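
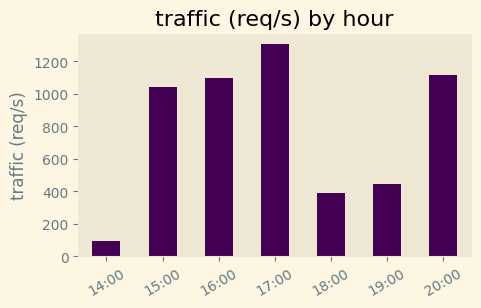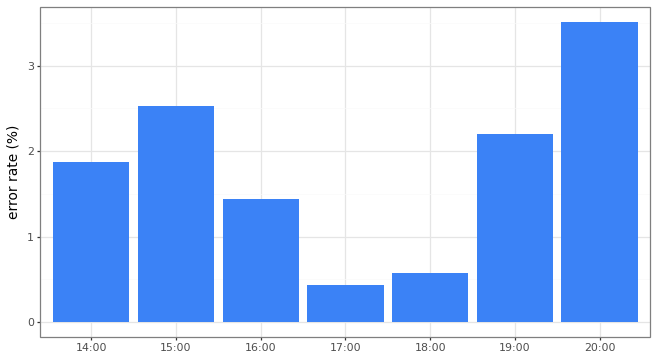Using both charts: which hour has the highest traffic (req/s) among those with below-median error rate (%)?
17:00

Chart 2 median error rate (%) ≈ 2; below-median hours: 16:00, 17:00, 18:00. Among those, 17:00 has the highest traffic (req/s) (≈ 1400).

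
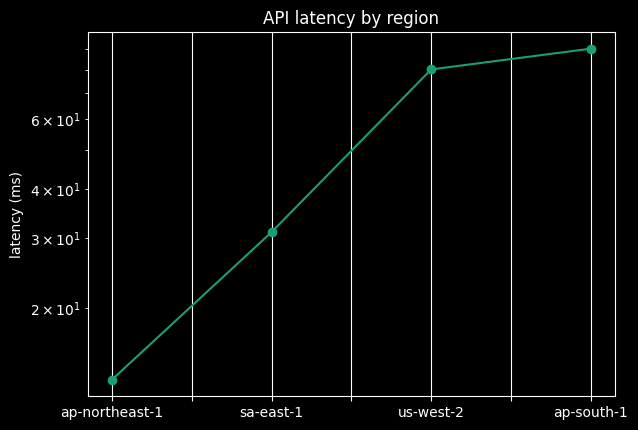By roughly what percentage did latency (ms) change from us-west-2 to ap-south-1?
≈ +12.5%

us-west-2 ≈ 80, ap-south-1 ≈ 90; (90 − 80) / 80 ≈ +12.5%.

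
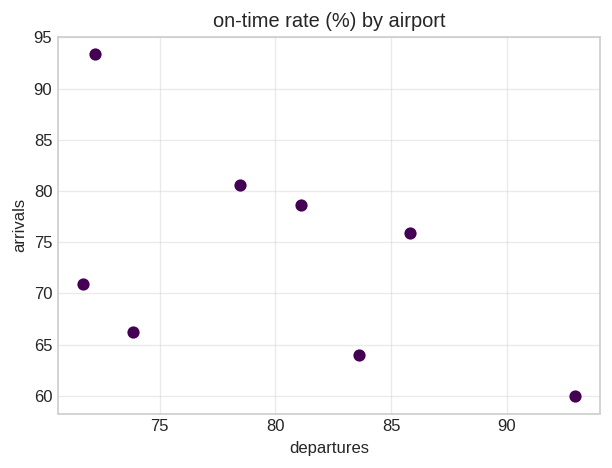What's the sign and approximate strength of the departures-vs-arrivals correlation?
Points are negatively correlated; moderate (|r| ≈ 0.5).

negative, moderate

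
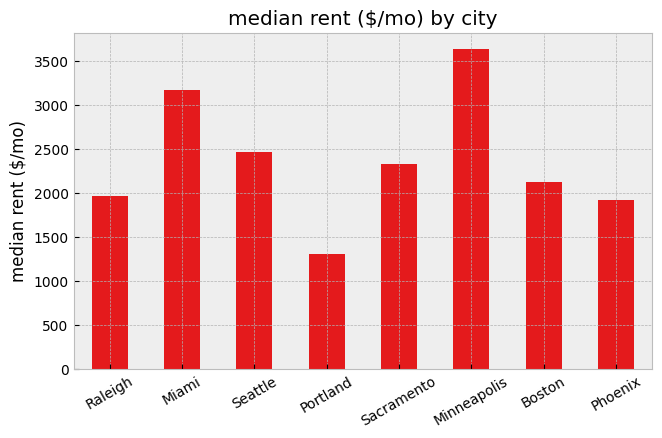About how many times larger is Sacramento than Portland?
≈ 1.67×

Sacramento ≈ 2500, Portland ≈ 1500; 2500/1500 ≈ 1.67.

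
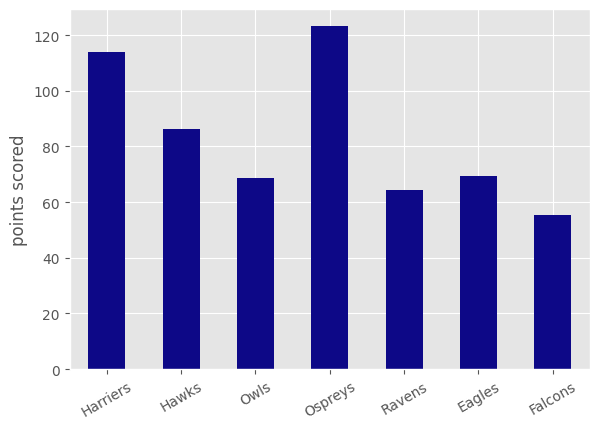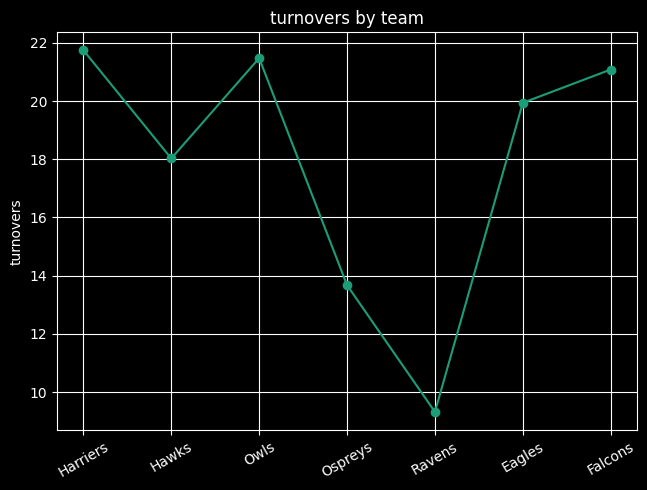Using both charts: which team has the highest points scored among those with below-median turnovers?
Ospreys

Chart 2 median turnovers ≈ 20; below-median teams: Hawks, Ospreys, Ravens. Among those, Ospreys has the highest points scored (≈ 120).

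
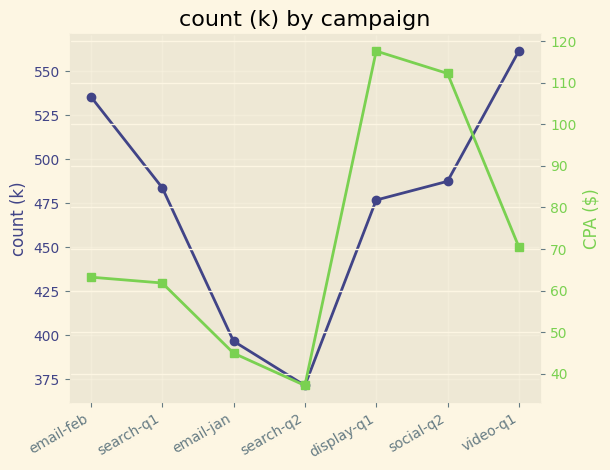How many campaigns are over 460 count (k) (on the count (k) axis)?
5

Above 460: email-feb, search-q1, display-q1, social-q2, video-q1.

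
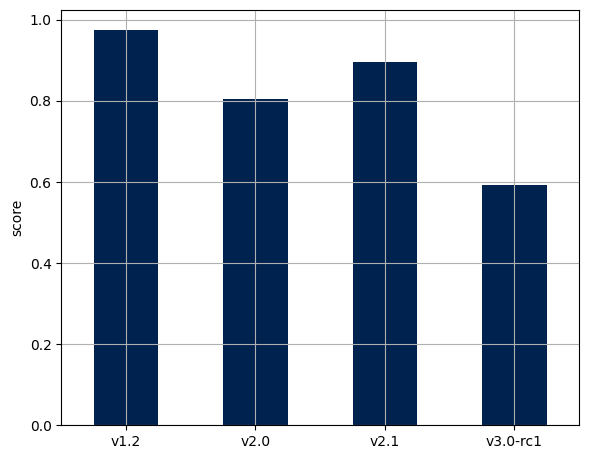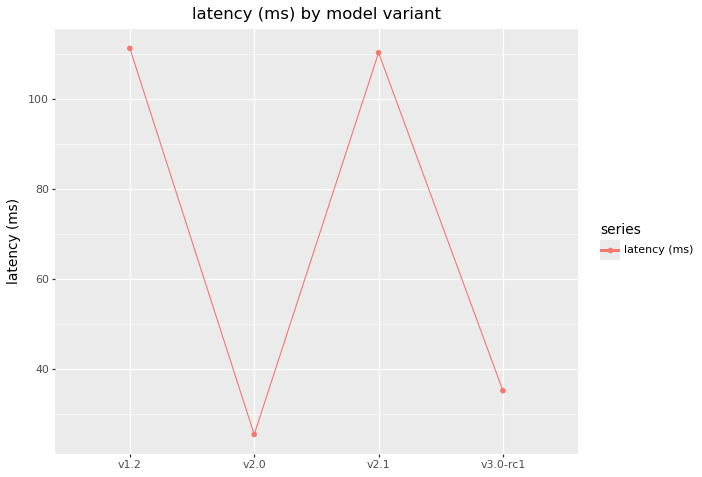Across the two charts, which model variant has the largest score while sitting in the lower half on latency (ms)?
v2.0

Chart 2 median latency (ms) ≈ 80; below-median model variants: v2.0, v3.0-rc1. Among those, v2.0 has the highest score (≈ 0.8).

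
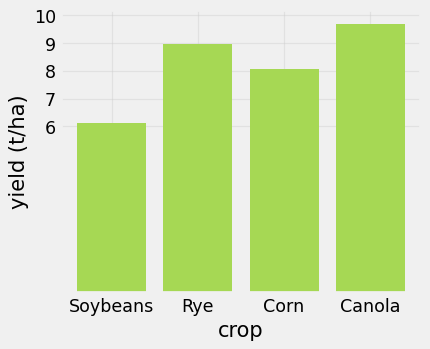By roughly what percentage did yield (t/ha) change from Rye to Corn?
≈ -11.1%

Rye ≈ 9, Corn ≈ 8; (8 − 9) / 9 ≈ -11.1%.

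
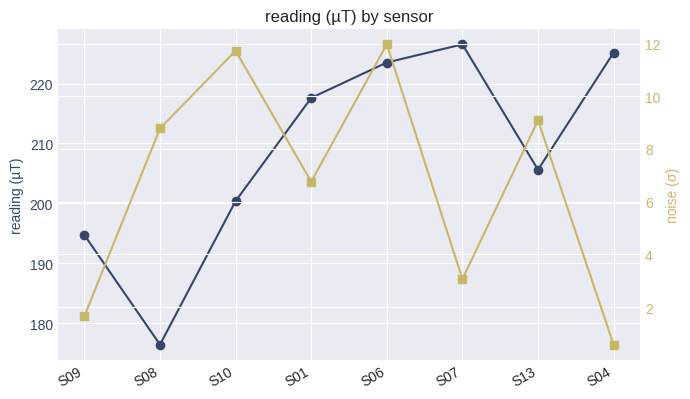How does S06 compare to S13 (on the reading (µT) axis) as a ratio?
≈ 1.1×

S06 ≈ 225, S13 ≈ 205; 225/205 ≈ 1.1.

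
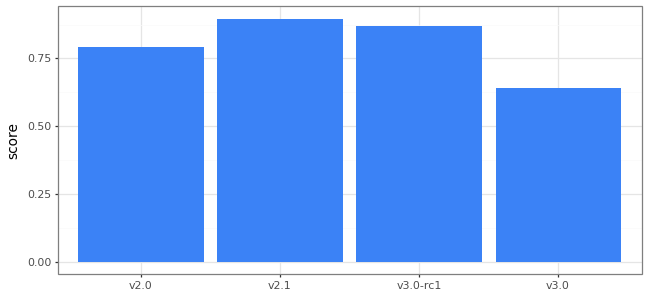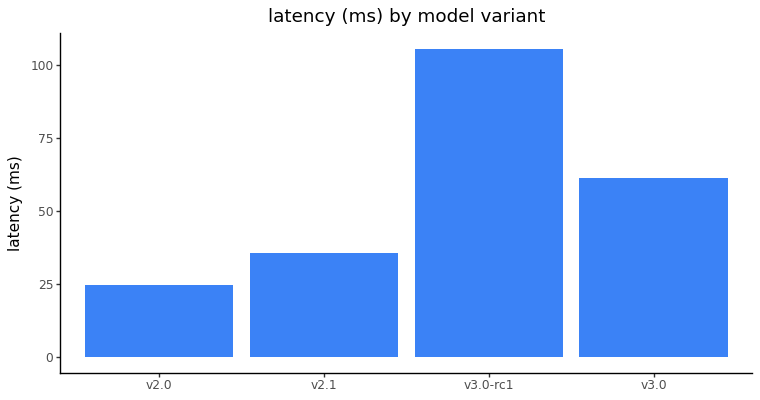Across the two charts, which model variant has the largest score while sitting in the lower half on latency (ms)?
v2.1

Chart 2 median latency (ms) ≈ 50; below-median model variants: v2.0, v2.1. Among those, v2.1 has the highest score (≈ 0.9).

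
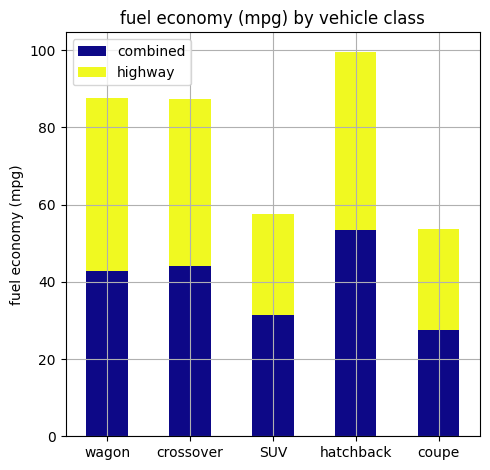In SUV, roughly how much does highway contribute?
highway top ≈ 60, bottom ≈ 30; segment ≈ 30.

≈ 30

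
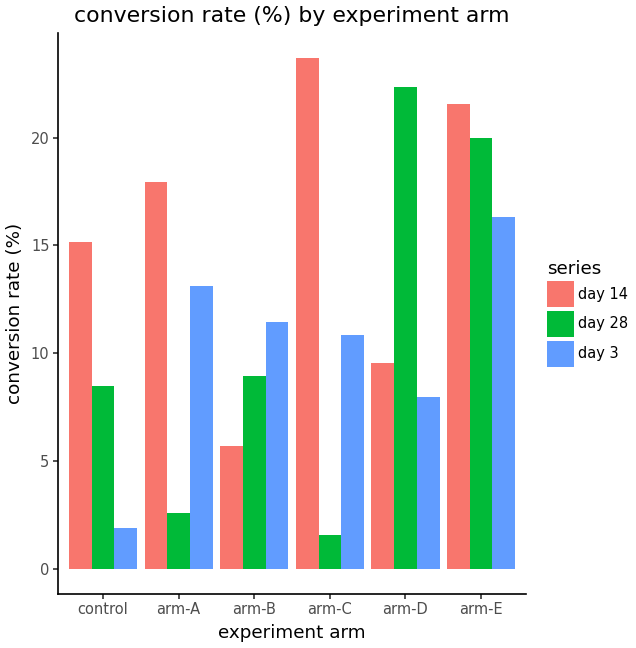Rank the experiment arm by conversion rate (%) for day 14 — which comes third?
Top 4 for day 14: arm-C ≈ 24, arm-E ≈ 22, arm-A ≈ 18, control ≈ 16.

arm-A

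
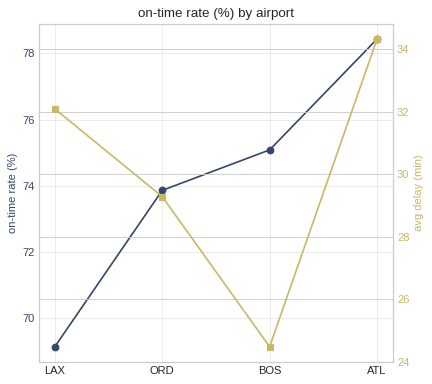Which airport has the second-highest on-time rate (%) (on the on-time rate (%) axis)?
BOS

Top 3 (on the on-time rate (%) axis): ATL ≈ 78, BOS ≈ 75, ORD ≈ 74.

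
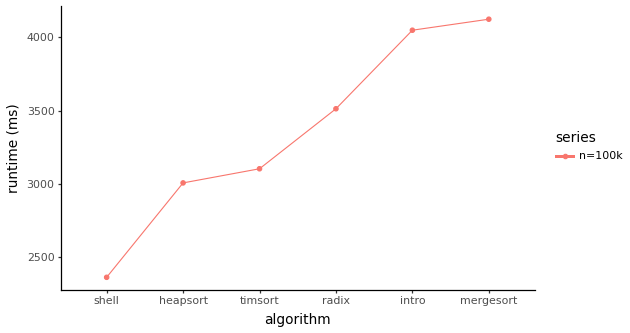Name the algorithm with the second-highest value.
intro

Top 3: mergesort ≈ 4200, intro ≈ 4000, radix ≈ 3600.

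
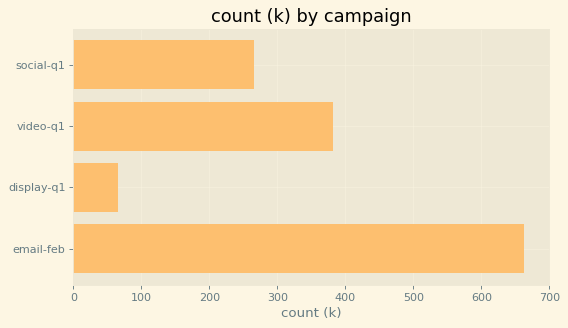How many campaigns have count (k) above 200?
Above 200: social-q1, video-q1, email-feb.

3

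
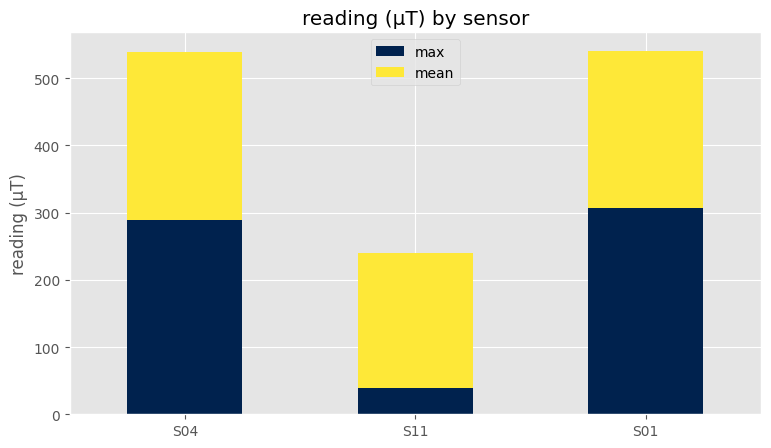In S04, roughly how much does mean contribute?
mean top ≈ 550, bottom ≈ 300; segment ≈ 250.

≈ 250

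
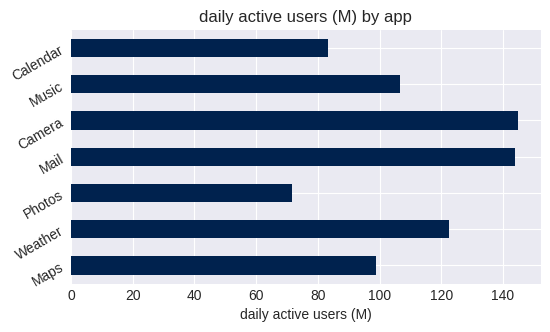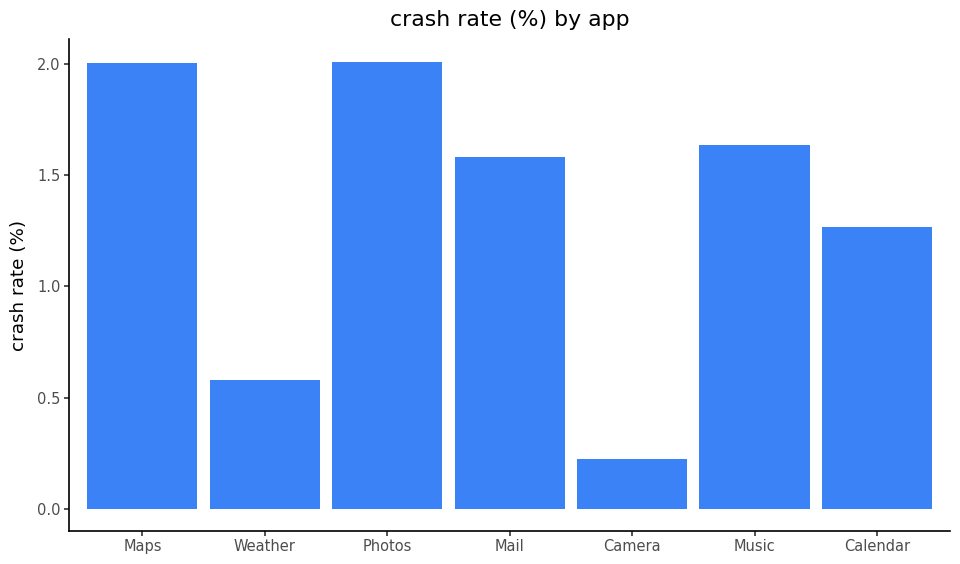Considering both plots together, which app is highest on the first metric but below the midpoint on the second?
Camera

Chart 2 median crash rate (%) ≈ 1.6; below-median apps: Weather, Camera, Calendar. Among those, Camera has the highest daily active users (M) (≈ 140).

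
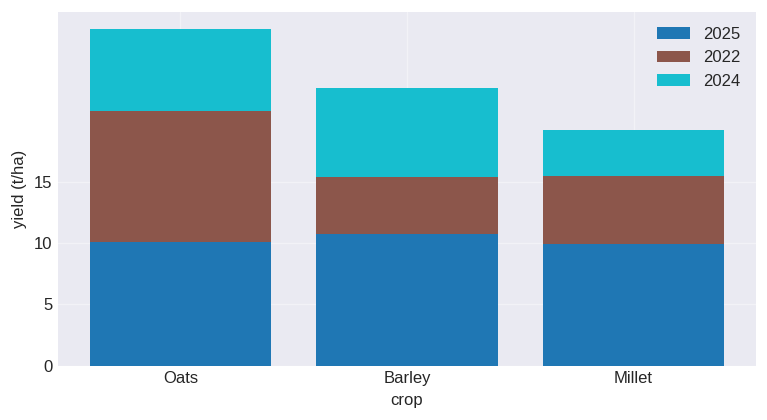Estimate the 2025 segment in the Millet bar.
≈ 10

2025 top ≈ 10, bottom ≈ 0; segment ≈ 10.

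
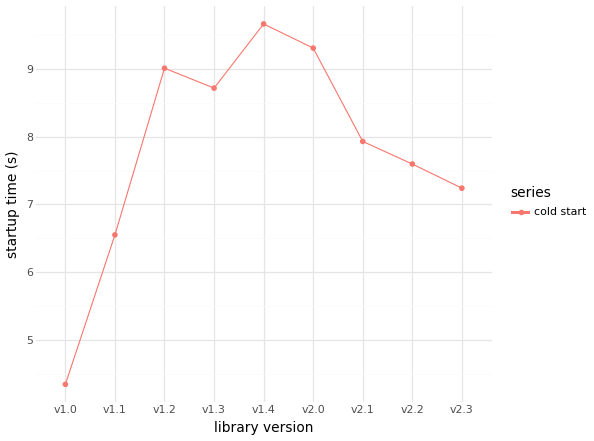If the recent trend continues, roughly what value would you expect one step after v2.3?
Last three: 8.0, 7.5, 7.0 → slope ≈ -0.5/step → next ≈ 6.5.

≈ 6.5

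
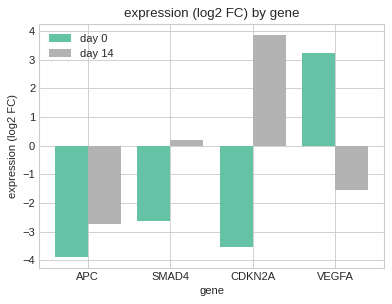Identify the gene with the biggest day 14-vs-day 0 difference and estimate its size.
CDKN2A, ≈ 8 log2 FC

CDKN2A: day 14 ≈ 4, day 0 ≈ -4 → gap ≈ 8. Next-largest (VEGFA) is only ≈ 5.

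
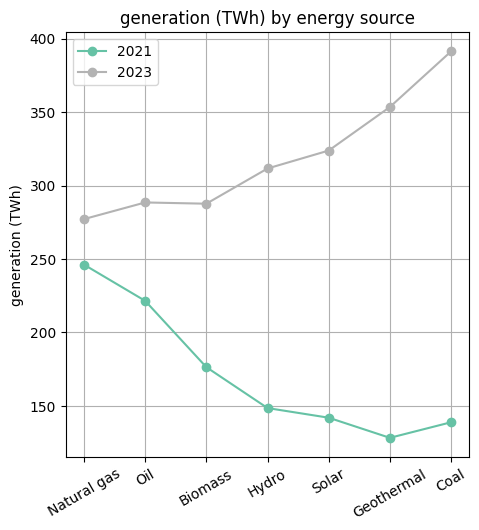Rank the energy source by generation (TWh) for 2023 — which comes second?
Top 3 for 2023: Coal ≈ 400, Geothermal ≈ 350, Solar ≈ 325.

Geothermal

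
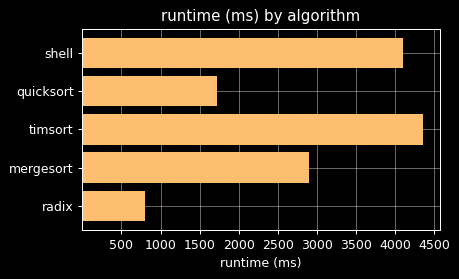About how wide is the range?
≈ 3500

Max timsort ≈ 4500, min radix ≈ 1000; range ≈ 3500.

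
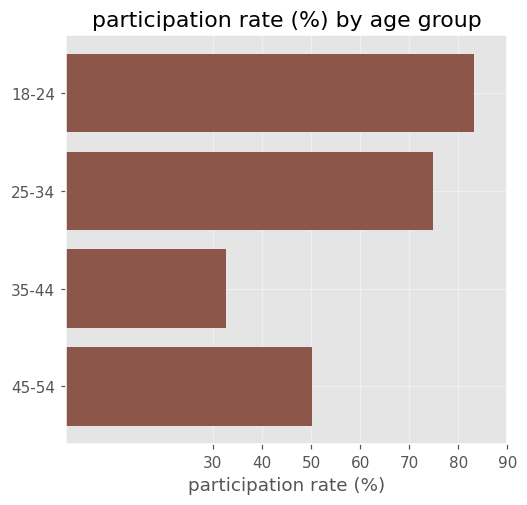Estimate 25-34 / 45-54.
≈ 1.4×

25-34 ≈ 70, 45-54 ≈ 50; 70/50 ≈ 1.4.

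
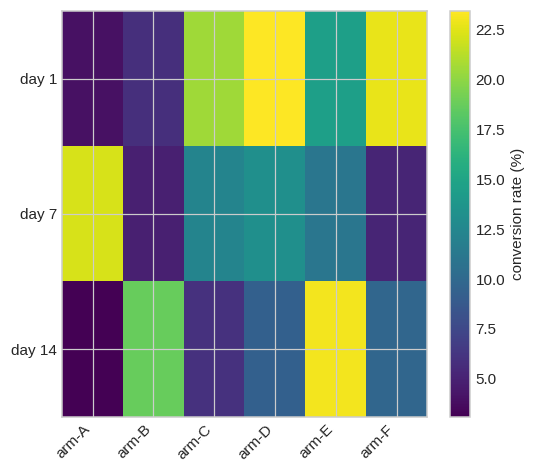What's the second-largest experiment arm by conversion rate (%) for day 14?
Top 3 for day 14: arm-E ≈ 24, arm-B ≈ 18, arm-F ≈ 10.

arm-B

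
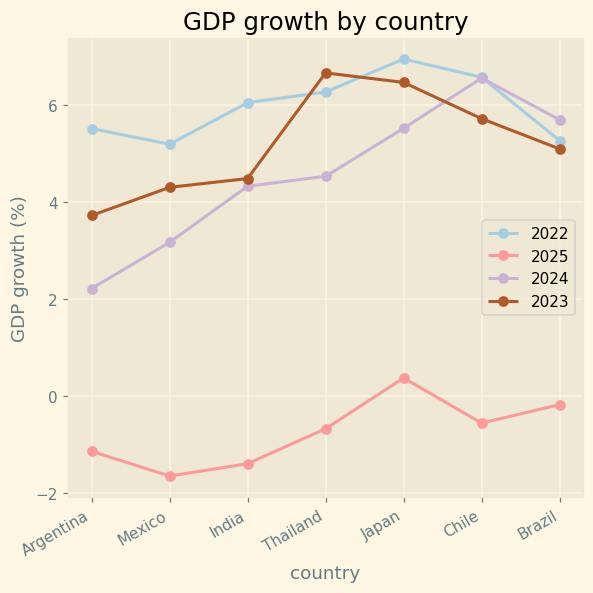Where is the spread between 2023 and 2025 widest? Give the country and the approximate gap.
Thailand, ≈ 8 %

Thailand: 2023 ≈ 7, 2025 ≈ -1 → gap ≈ 8. Next-largest (Chile) is only ≈ 7.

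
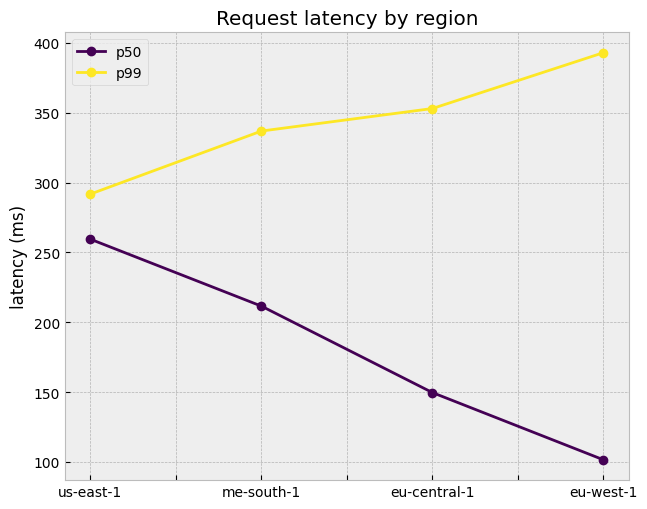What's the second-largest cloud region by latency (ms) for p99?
eu-central-1

Top 3 for p99: eu-west-1 ≈ 400, eu-central-1 ≈ 350, me-south-1 ≈ 325.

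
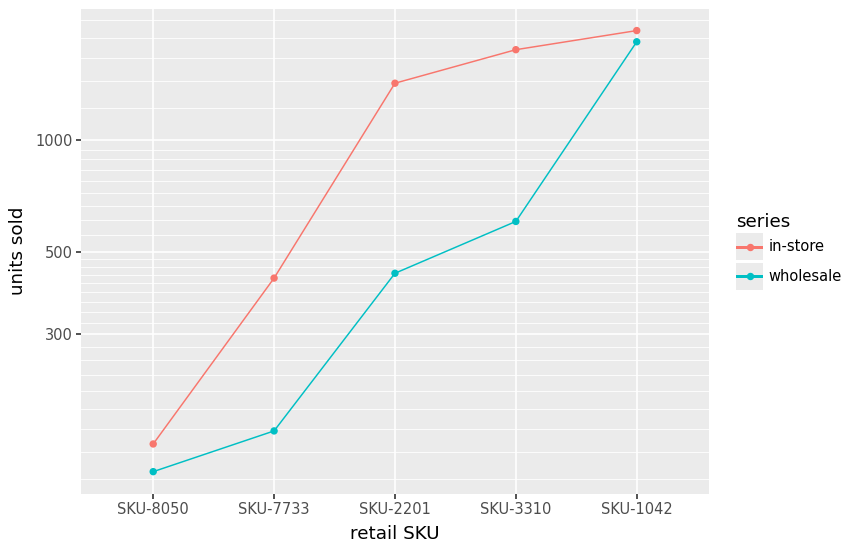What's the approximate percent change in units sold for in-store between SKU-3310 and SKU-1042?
SKU-3310 ≈ 1800, SKU-1042 ≈ 2000; (2000 − 1800) / 1800 ≈ +11.1%.

≈ +11.1%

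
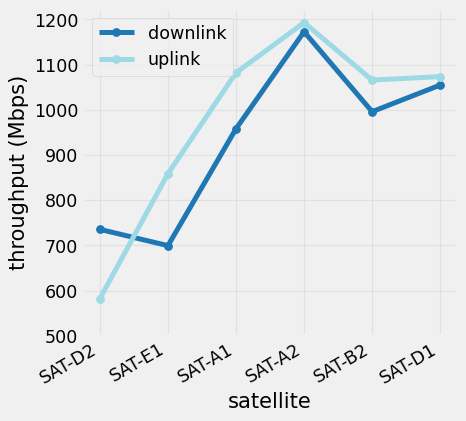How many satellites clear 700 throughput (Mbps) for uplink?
5

Above 700: SAT-E1, SAT-A1, SAT-A2, SAT-B2, SAT-D1.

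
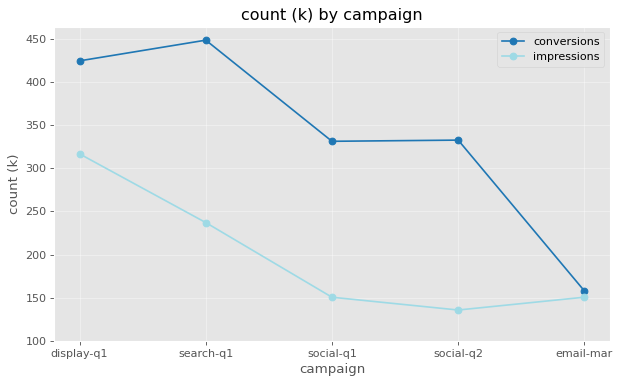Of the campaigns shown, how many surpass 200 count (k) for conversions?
Above 200: display-q1, search-q1, social-q1, social-q2.

4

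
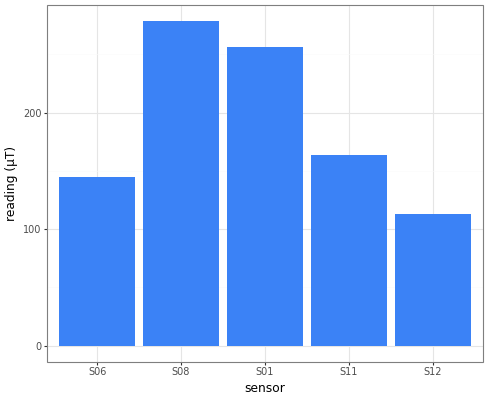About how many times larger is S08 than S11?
≈ 1.57×

S08 ≈ 275, S11 ≈ 175; 275/175 ≈ 1.57.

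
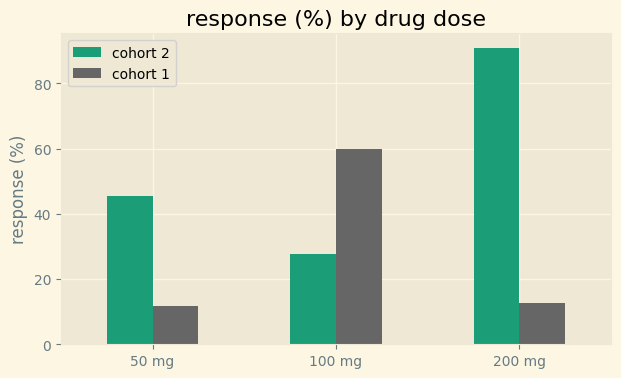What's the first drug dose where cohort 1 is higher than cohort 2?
100 mg

50 mg: cohort 1 ≈ 10 vs cohort 2 ≈ 50 (not yet); 100 mg: cohort 1 ≈ 60 vs cohort 2 ≈ 30 (first crossover).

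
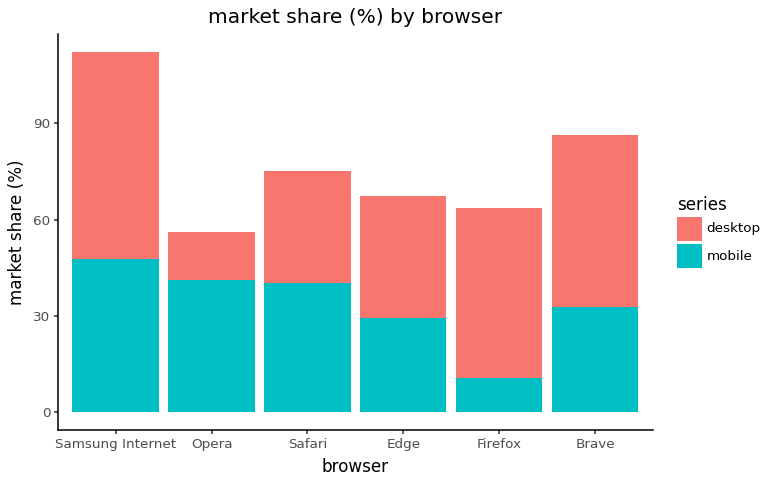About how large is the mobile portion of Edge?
≈ 30

mobile top ≈ 30, bottom ≈ 0; segment ≈ 30.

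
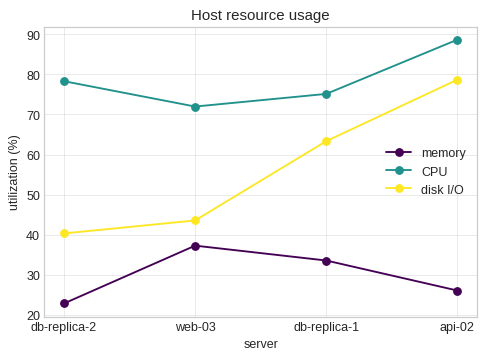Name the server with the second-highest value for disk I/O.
Top 3 for disk I/O: api-02 ≈ 80, db-replica-1 ≈ 60, web-03 ≈ 40.

db-replica-1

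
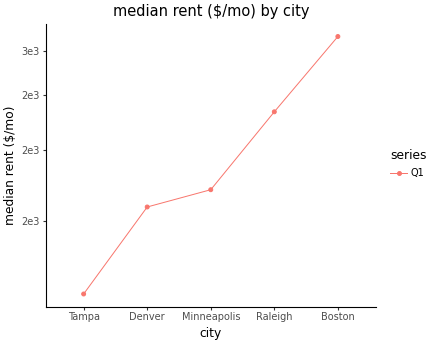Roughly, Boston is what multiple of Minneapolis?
Boston ≈ 3200, Minneapolis ≈ 1800; 3200/1800 ≈ 1.78.

≈ 1.78×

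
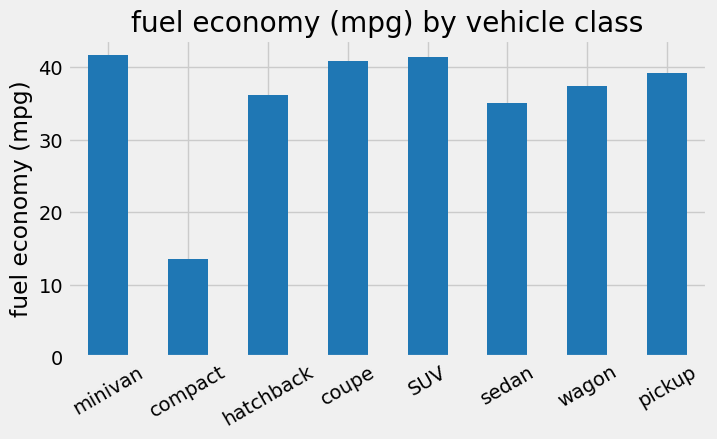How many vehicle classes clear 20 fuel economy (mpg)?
Above 20: minivan, hatchback, coupe, SUV, sedan, wagon, pickup.

7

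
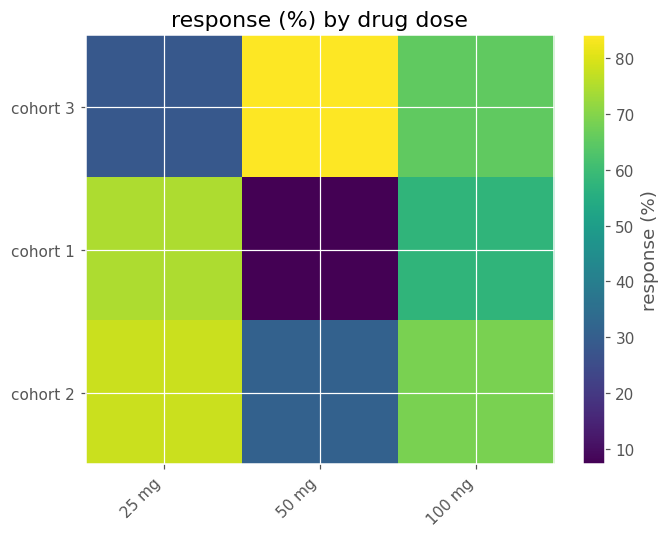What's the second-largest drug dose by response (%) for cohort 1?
Top 3 for cohort 1: 25 mg ≈ 70, 100 mg ≈ 60, 50 mg ≈ 10.

100 mg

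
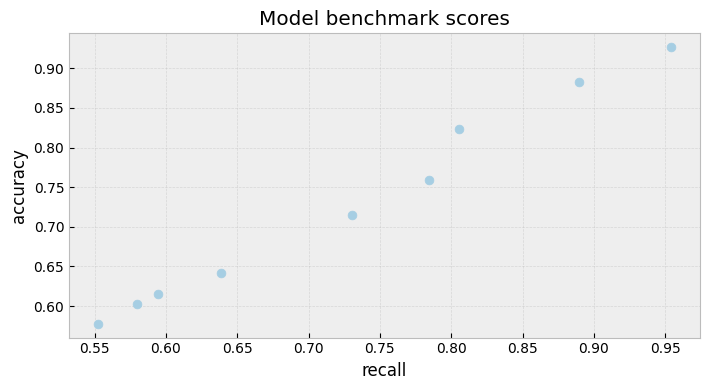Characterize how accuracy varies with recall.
Points are positively correlated; strong (|r| ≈ 1.0).

positive, strong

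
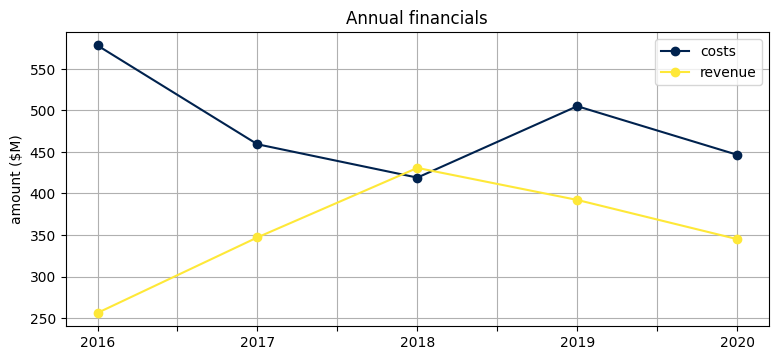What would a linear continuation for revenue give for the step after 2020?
≈ 300

Last three: 450, 400, 350 → slope ≈ -50/step → next ≈ 300.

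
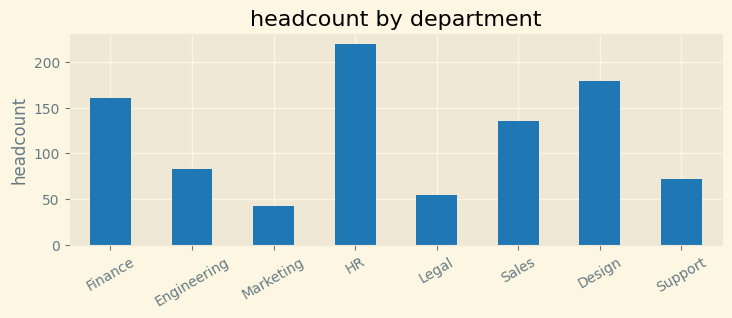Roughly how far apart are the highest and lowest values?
Max HR ≈ 220, min Marketing ≈ 40; range ≈ 180.

≈ 180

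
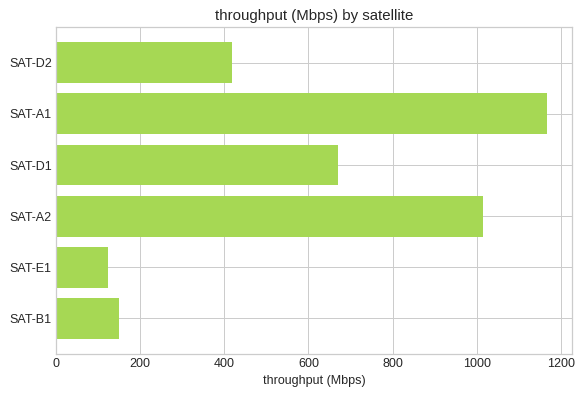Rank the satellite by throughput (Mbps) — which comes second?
Top 3: SAT-A1 ≈ 1200, SAT-A2 ≈ 1000, SAT-D1 ≈ 700.

SAT-A2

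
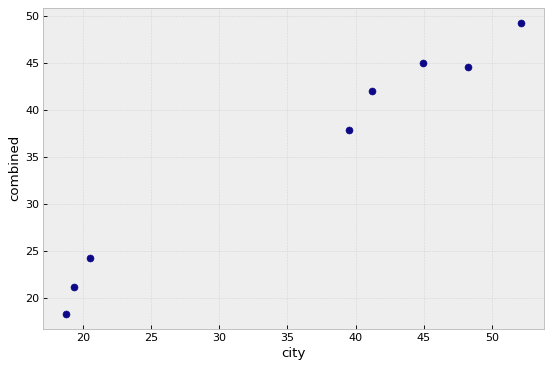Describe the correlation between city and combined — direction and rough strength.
positive, strong

Points are positively correlated; strong (|r| ≈ 1.0).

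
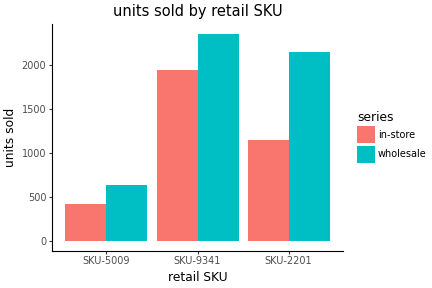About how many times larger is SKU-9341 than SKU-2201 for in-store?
≈ 1.67×

SKU-9341 ≈ 2000, SKU-2201 ≈ 1200; 2000/1200 ≈ 1.67.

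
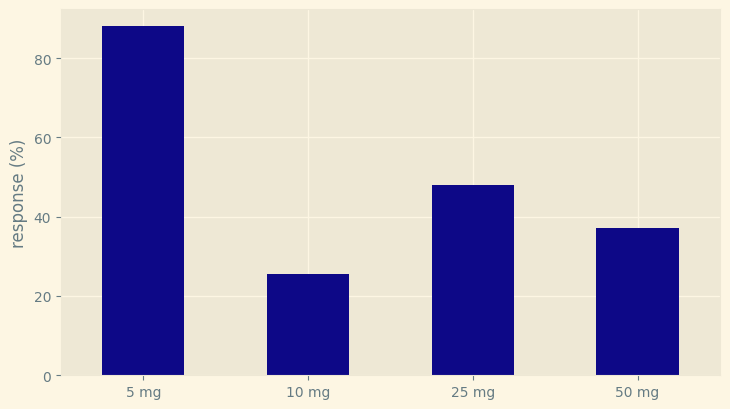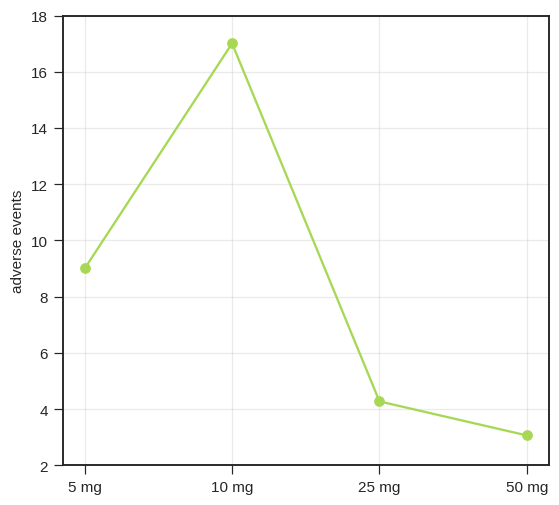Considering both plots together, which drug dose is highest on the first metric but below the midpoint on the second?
Chart 2 median adverse events ≈ 6; below-median drug doses: 25 mg, 50 mg. Among those, 25 mg has the highest response (%) (≈ 50).

25 mg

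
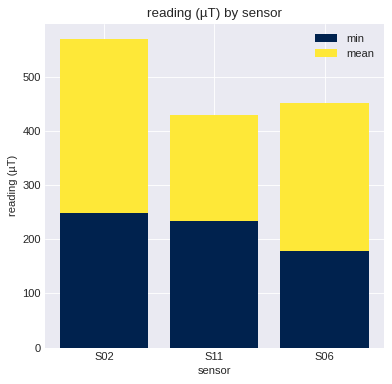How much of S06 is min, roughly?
≈ 200

min top ≈ 200, bottom ≈ 0; segment ≈ 200.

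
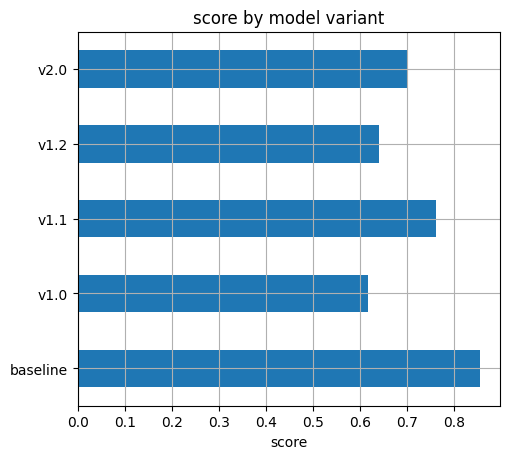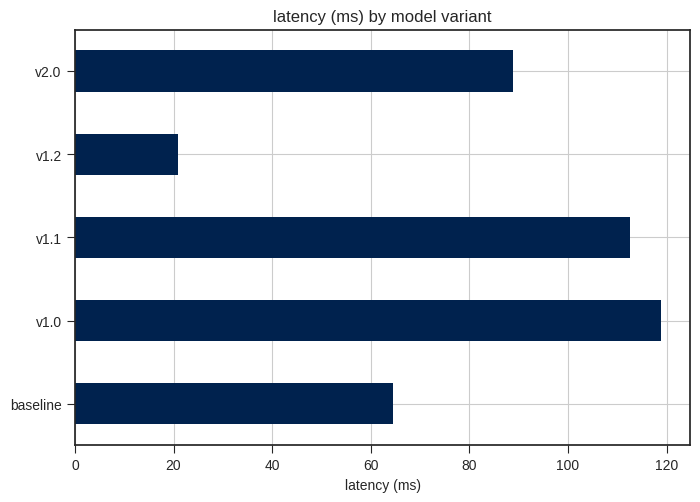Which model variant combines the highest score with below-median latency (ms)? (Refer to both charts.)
baseline

Chart 2 median latency (ms) ≈ 80; below-median model variants: baseline, v1.2. Among those, baseline has the highest score (≈ 0.9).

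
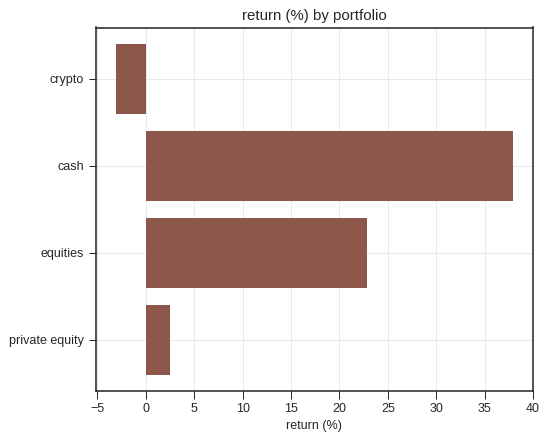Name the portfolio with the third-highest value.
Top 4: cash ≈ 40, equities ≈ 25, private equity ≈ 0, crypto ≈ -5.

private equity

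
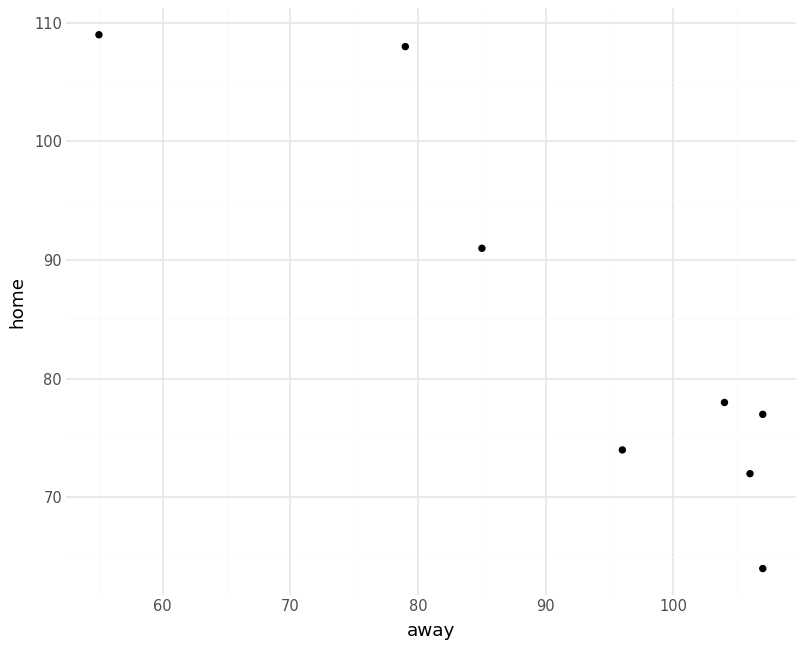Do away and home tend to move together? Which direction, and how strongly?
Points are negatively correlated; strong (|r| ≈ 0.9).

negative, strong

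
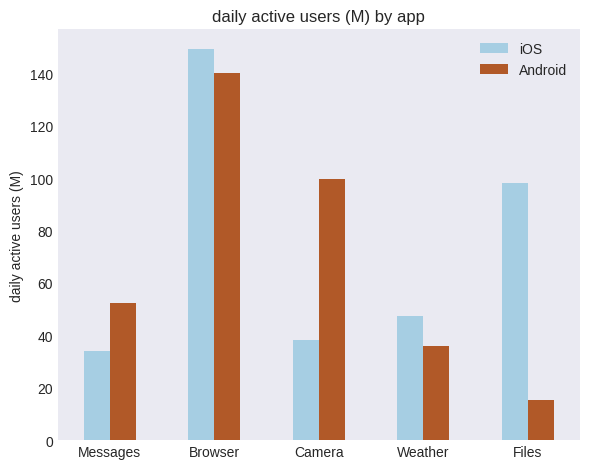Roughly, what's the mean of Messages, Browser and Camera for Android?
≈ 100

(60 + 140 + 100) / 3 ≈ 100.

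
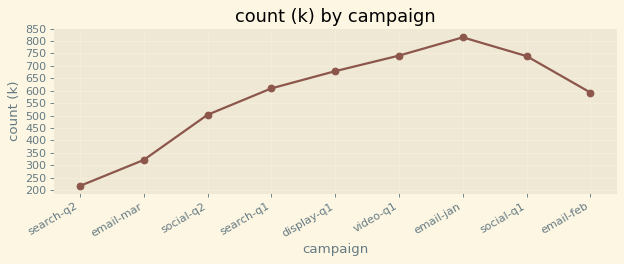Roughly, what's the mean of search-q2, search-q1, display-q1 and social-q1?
≈ 562

(200 + 600 + 700 + 750) / 4 ≈ 562.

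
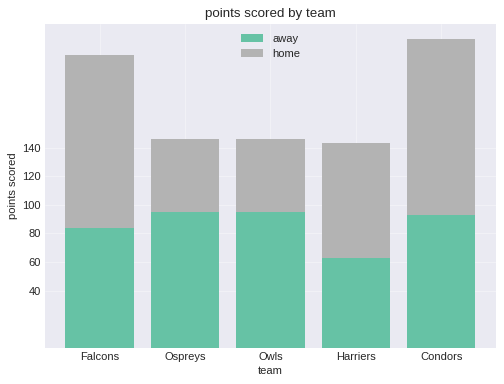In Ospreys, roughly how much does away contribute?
≈ 100

away top ≈ 100, bottom ≈ 0; segment ≈ 100.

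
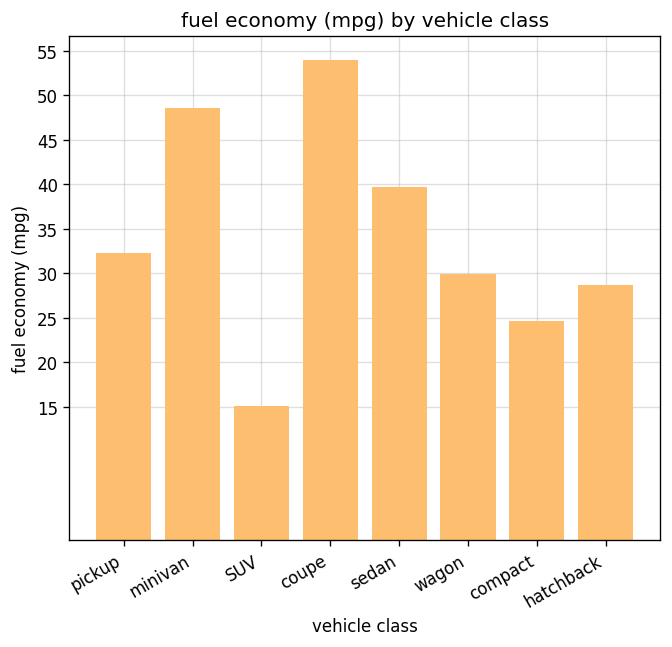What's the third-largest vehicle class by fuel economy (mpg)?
sedan

Top 4: coupe ≈ 55, minivan ≈ 50, sedan ≈ 40, pickup ≈ 30.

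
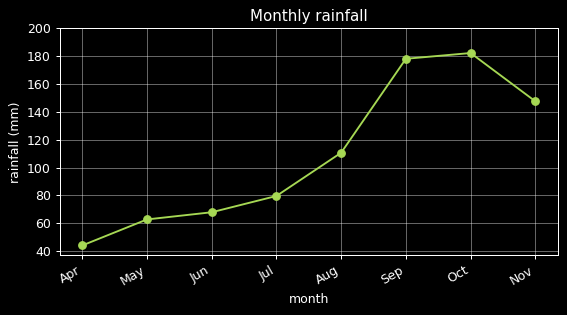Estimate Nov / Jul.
Nov ≈ 140, Jul ≈ 80; 140/80 ≈ 1.75.

≈ 1.75×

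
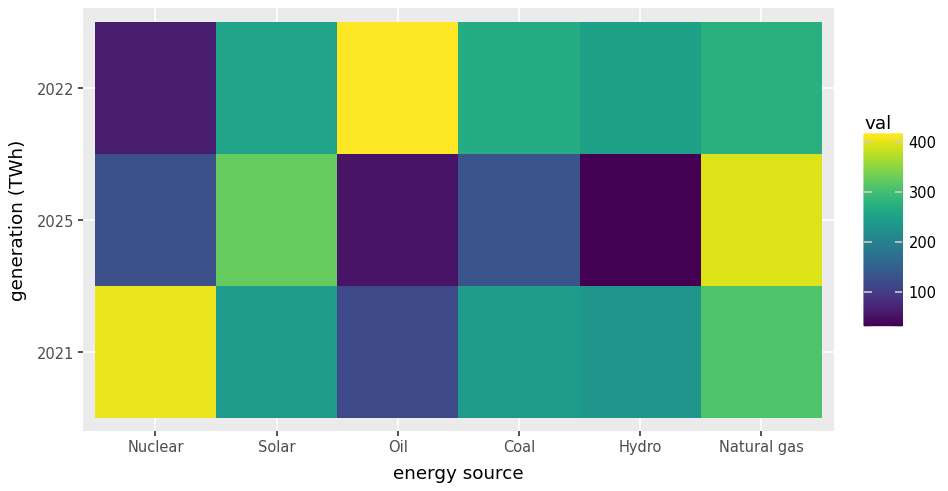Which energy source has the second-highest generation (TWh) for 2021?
Natural gas

Top 3 for 2021: Nuclear ≈ 400, Natural gas ≈ 300, Solar ≈ 250.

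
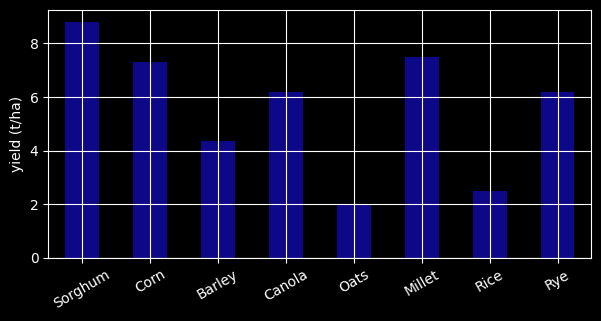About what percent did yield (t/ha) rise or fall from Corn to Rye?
≈ -14.3%

Corn ≈ 7, Rye ≈ 6; (6 − 7) / 7 ≈ -14.3%.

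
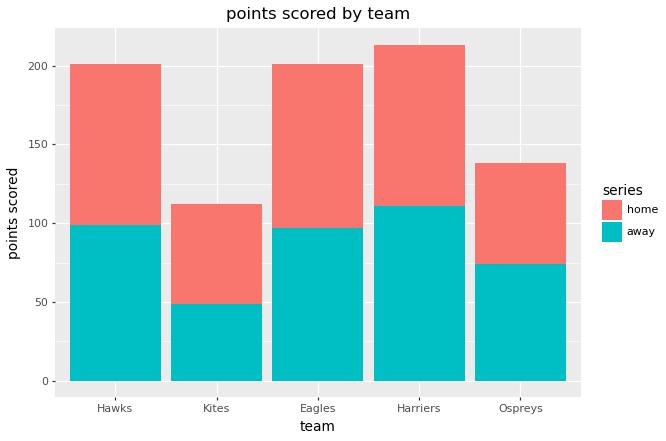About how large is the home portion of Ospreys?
≈ 60

home top ≈ 140, bottom ≈ 80; segment ≈ 60.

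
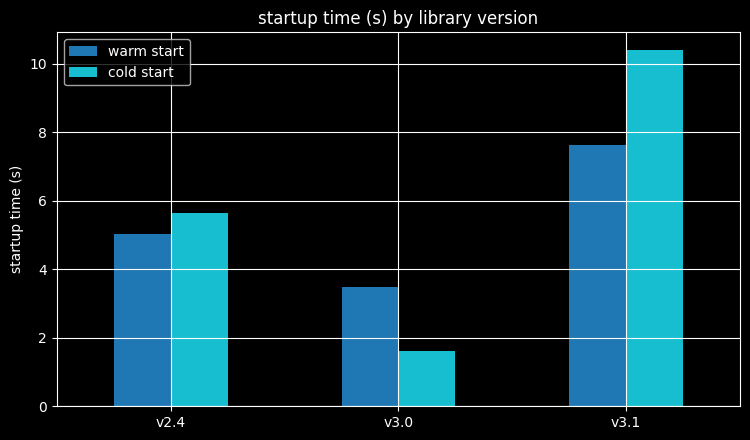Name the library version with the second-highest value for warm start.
v2.4

Top 3 for warm start: v3.1 ≈ 8, v2.4 ≈ 5, v3.0 ≈ 3.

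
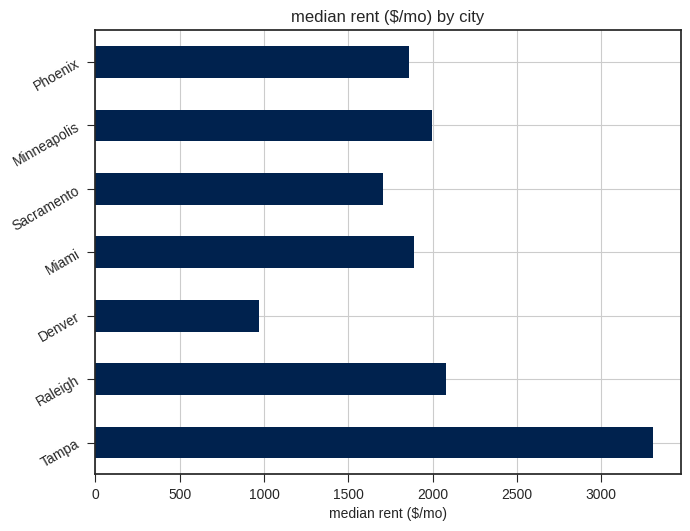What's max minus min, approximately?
Max Tampa ≈ 3500, min Denver ≈ 1000; range ≈ 2500.

≈ 2500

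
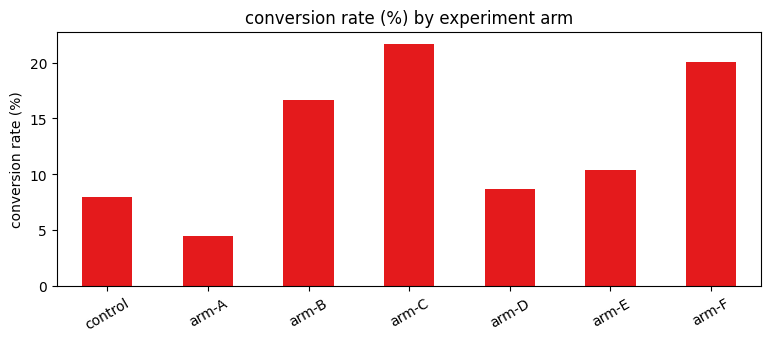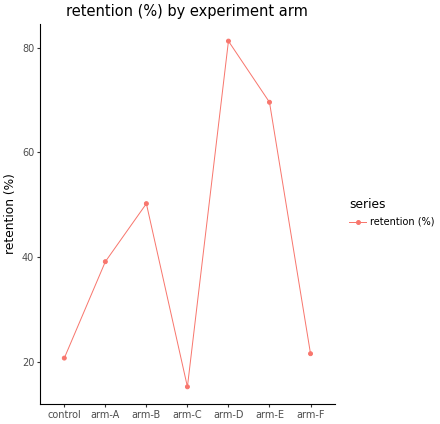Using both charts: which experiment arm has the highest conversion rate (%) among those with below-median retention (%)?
arm-C

Chart 2 median retention (%) ≈ 40; below-median experiment arms: control, arm-C, arm-F. Among those, arm-C has the highest conversion rate (%) (≈ 22).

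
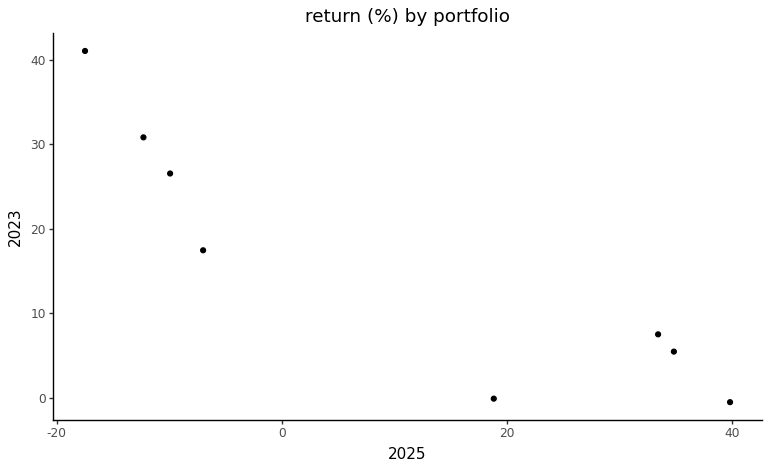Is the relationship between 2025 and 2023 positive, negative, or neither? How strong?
Points are negatively correlated; strong (|r| ≈ 0.9).

negative, strong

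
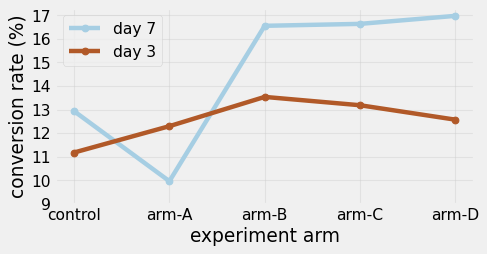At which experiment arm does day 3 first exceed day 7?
arm-A

control: day 3 ≈ 11 vs day 7 ≈ 13 (not yet); arm-A: day 3 ≈ 12 vs day 7 ≈ 10 (first crossover).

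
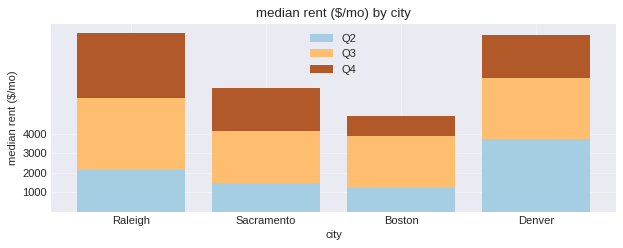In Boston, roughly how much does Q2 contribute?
≈ 1000

Q2 top ≈ 1000, bottom ≈ 0; segment ≈ 1000.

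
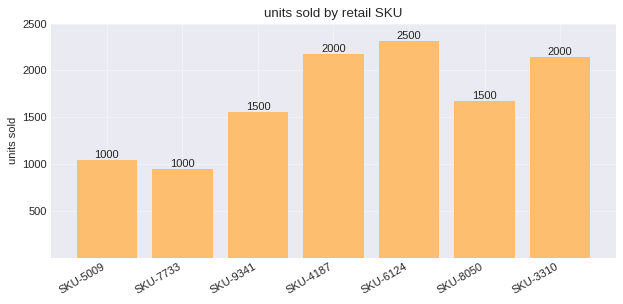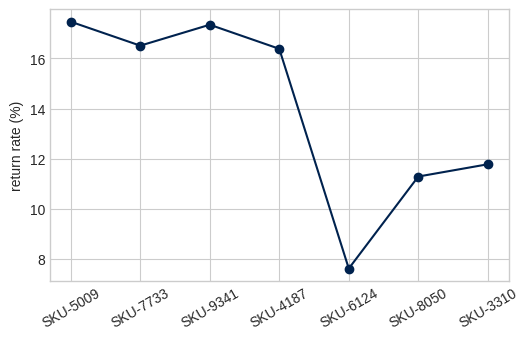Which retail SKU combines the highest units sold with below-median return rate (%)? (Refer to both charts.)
SKU-6124

Chart 2 median return rate (%) ≈ 16; below-median retail SKUs: SKU-6124, SKU-8050, SKU-3310. Among those, SKU-6124 has the highest units sold (≈ 2500).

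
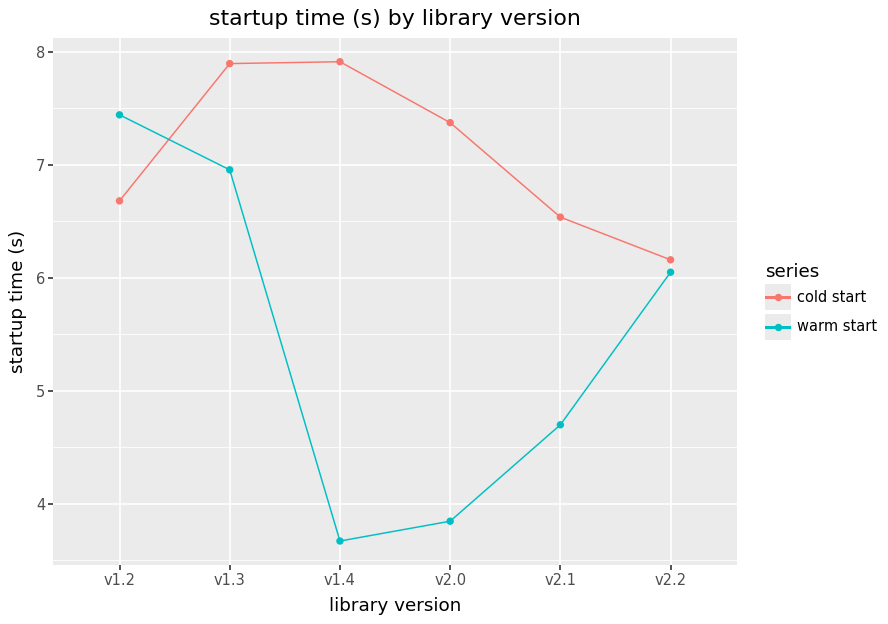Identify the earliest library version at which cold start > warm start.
v1.3

v1.2: cold start ≈ 6.5 vs warm start ≈ 7.5 (not yet); v1.3: cold start ≈ 8.0 vs warm start ≈ 7.0 (first crossover).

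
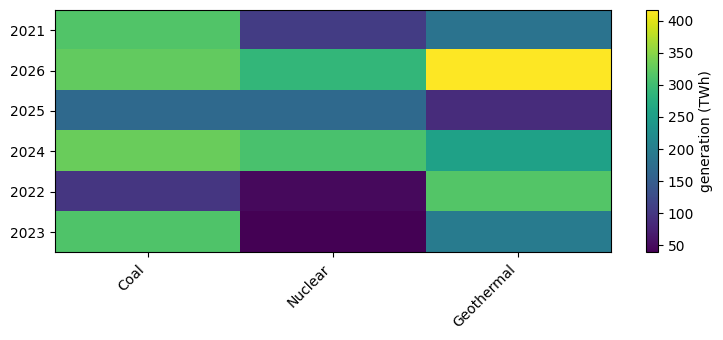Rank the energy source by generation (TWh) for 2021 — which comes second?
Geothermal

Top 3 for 2021: Coal ≈ 300, Geothermal ≈ 200, Nuclear ≈ 100.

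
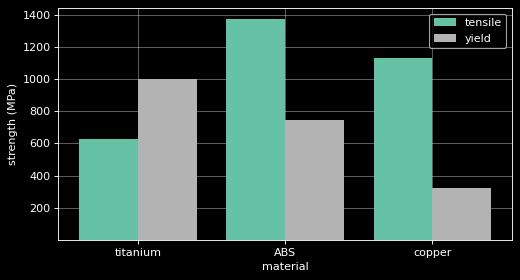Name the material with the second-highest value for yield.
Top 3 for yield: titanium ≈ 1000, ABS ≈ 800, copper ≈ 400.

ABS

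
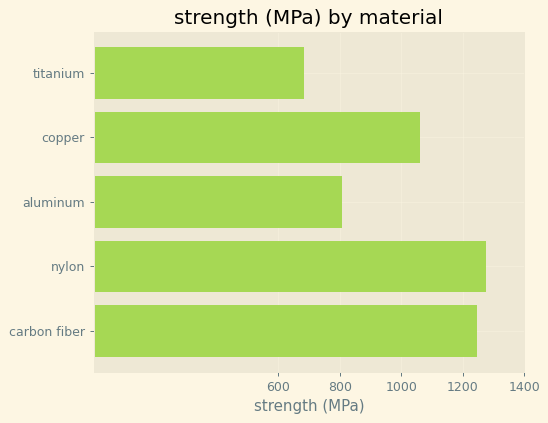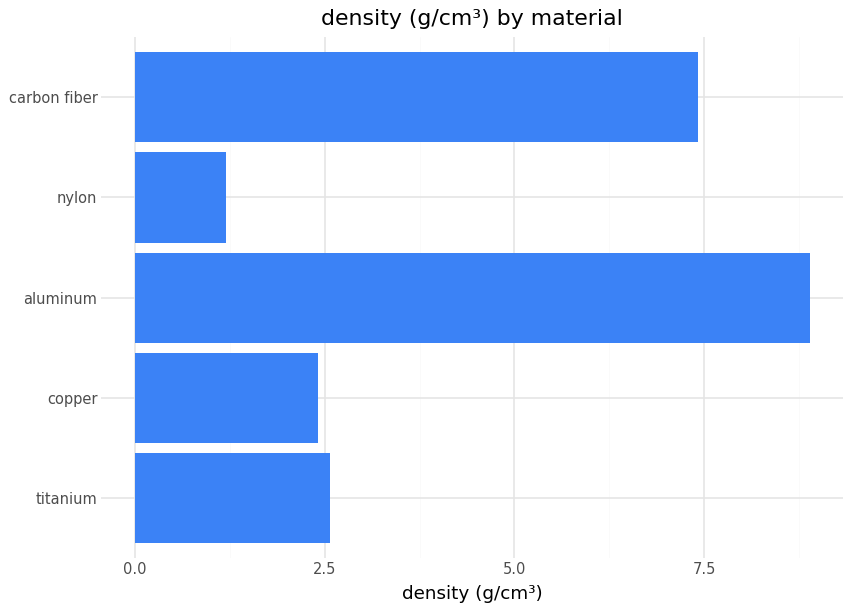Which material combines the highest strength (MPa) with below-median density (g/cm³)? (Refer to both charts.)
nylon

Chart 2 median density (g/cm³) ≈ 3; below-median materials: copper, nylon. Among those, nylon has the highest strength (MPa) (≈ 1200).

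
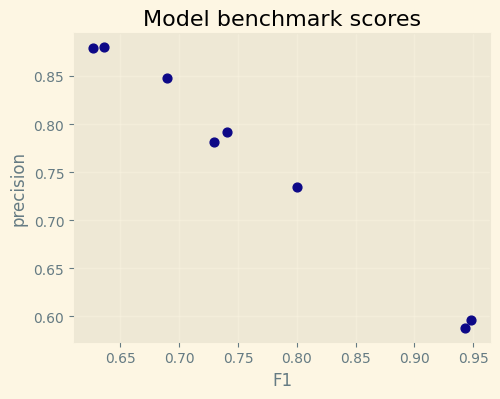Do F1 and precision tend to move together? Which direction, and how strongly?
Points are negatively correlated; strong (|r| ≈ 1.0).

negative, strong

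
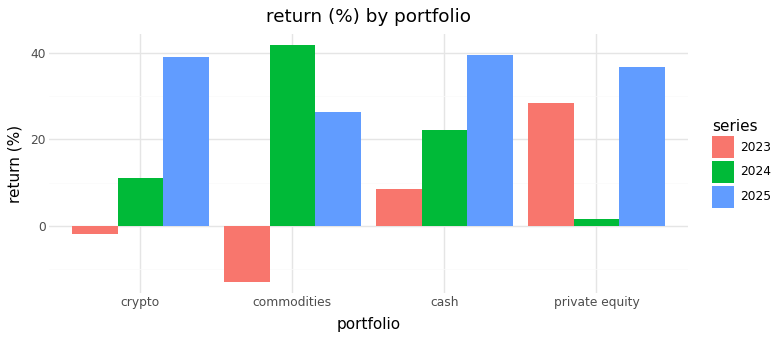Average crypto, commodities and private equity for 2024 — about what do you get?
≈ 17

(10 + 40 + 0) / 3 ≈ 17.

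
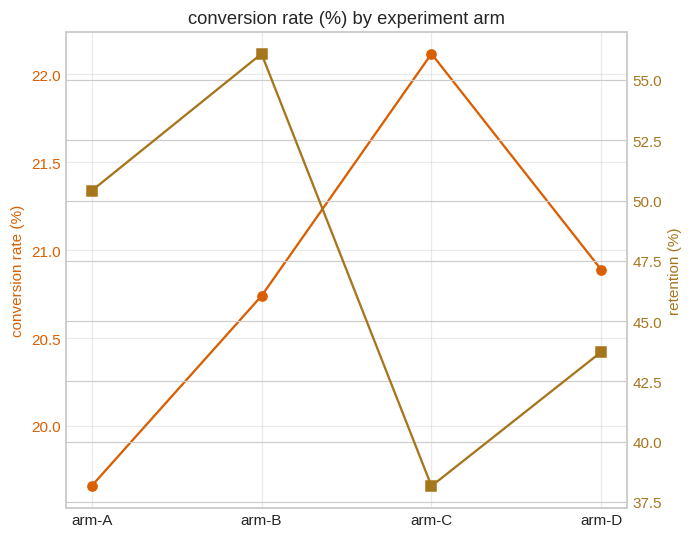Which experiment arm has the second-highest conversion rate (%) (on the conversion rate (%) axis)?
Top 3 (on the conversion rate (%) axis): arm-C ≈ 22.0, arm-D ≈ 21.0, arm-B ≈ 20.5.

arm-D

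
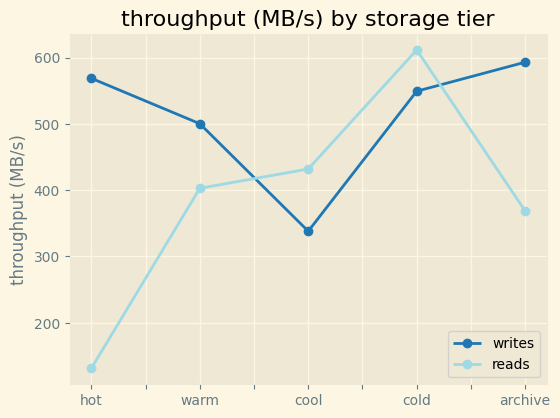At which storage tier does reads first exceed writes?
cool

warm: reads ≈ 400 vs writes ≈ 500 (not yet); cool: reads ≈ 450 vs writes ≈ 350 (first crossover).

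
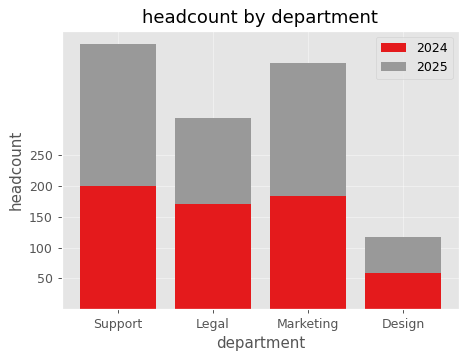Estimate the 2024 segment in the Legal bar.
≈ 150

2024 top ≈ 150, bottom ≈ 0; segment ≈ 150.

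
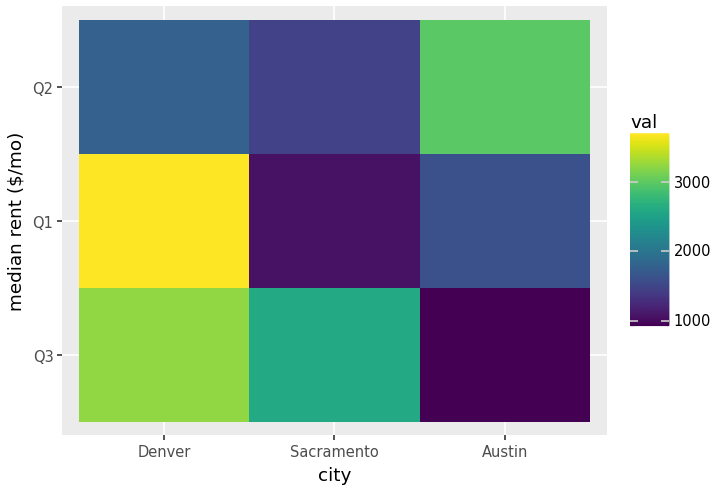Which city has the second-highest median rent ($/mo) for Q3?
Top 3 for Q3: Denver ≈ 3000, Sacramento ≈ 2500, Austin ≈ 1000.

Sacramento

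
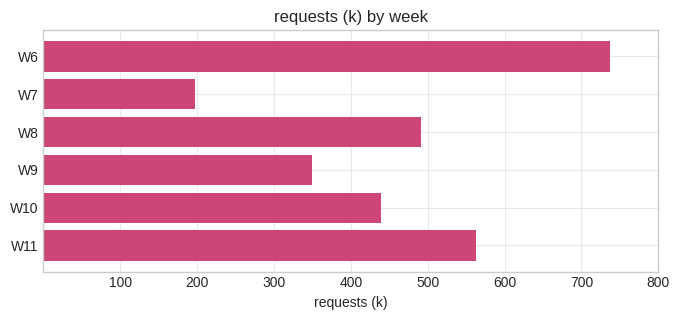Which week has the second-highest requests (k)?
W11

Top 3: W6 ≈ 700, W11 ≈ 600, W8 ≈ 500.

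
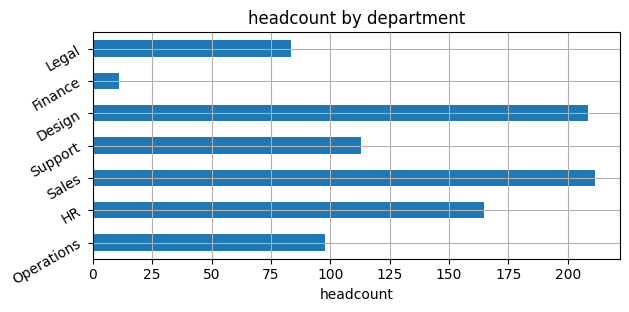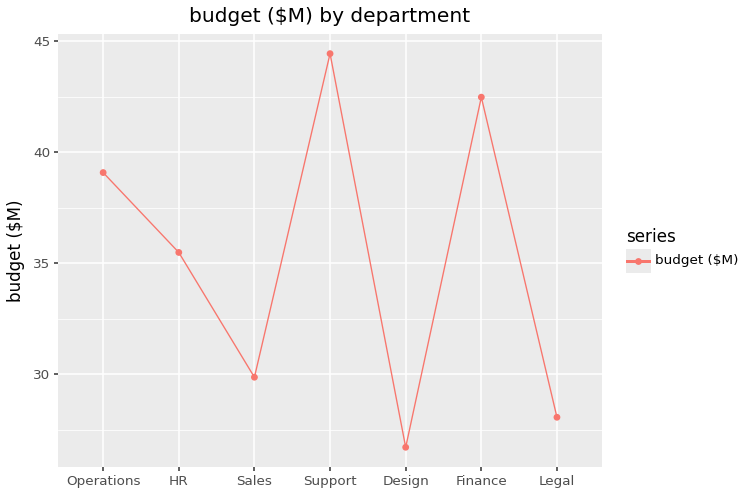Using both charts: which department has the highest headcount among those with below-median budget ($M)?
Sales

Chart 2 median budget ($M) ≈ 35; below-median departments: Sales, Design, Legal. Among those, Sales has the highest headcount (≈ 220).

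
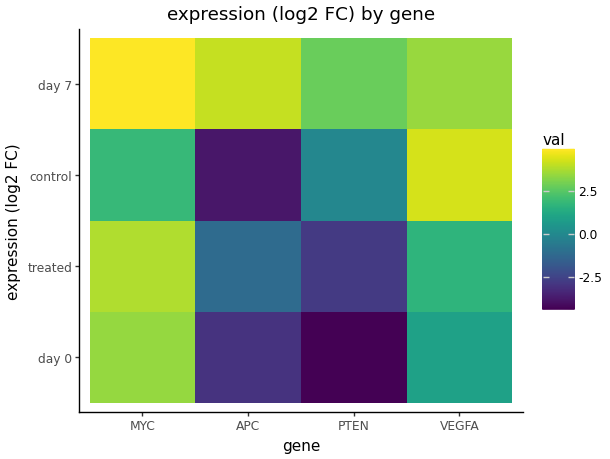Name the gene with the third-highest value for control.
PTEN

Top 4 for control: VEGFA ≈ 4, MYC ≈ 2, PTEN ≈ 0, APC ≈ -4.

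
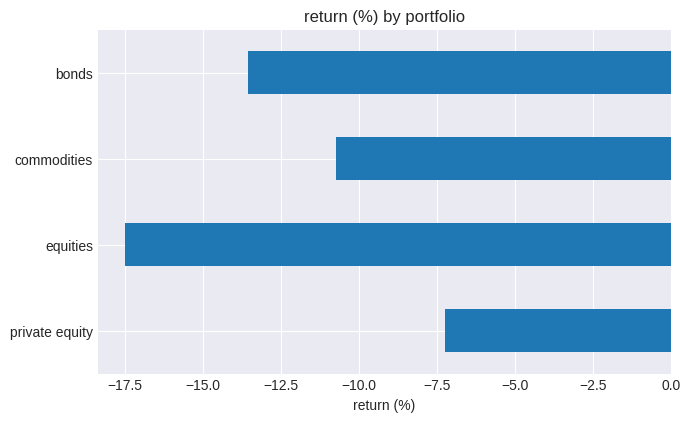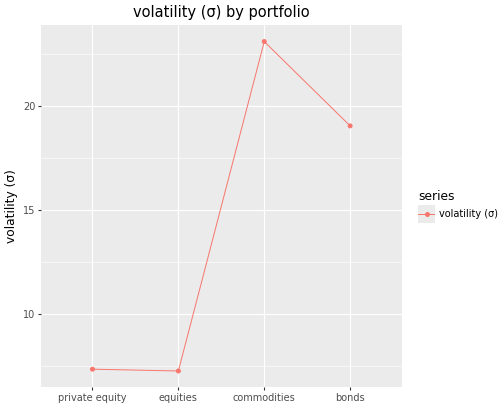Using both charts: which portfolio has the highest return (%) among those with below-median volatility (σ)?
Chart 2 median volatility (σ) ≈ 15; below-median portfolios: private equity, equities. Among those, private equity has the highest return (%) (≈ -7).

private equity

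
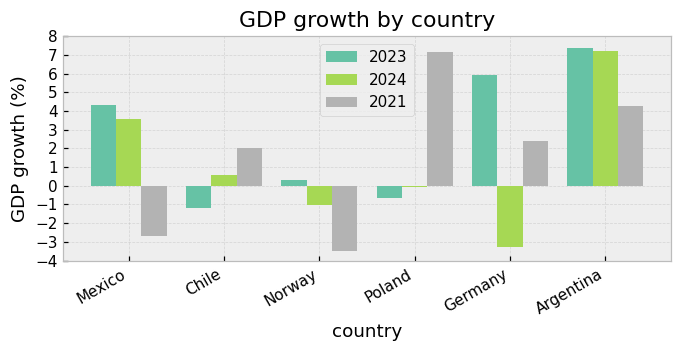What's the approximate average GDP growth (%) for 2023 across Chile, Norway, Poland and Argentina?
(-1 + 0 + -1 + 7) / 4 ≈ 1.

≈ 1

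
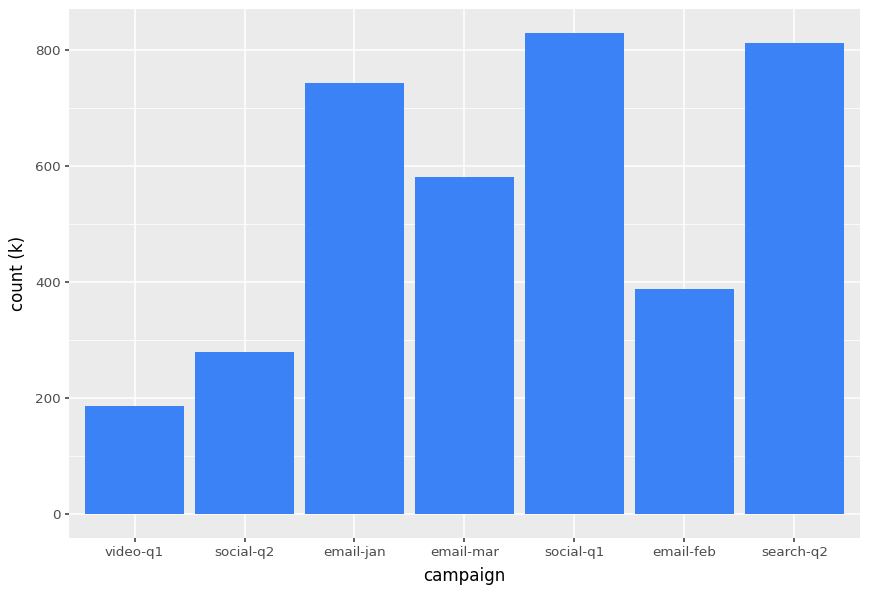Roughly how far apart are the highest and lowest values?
Max social-q1 ≈ 800, min video-q1 ≈ 200; range ≈ 600.

≈ 600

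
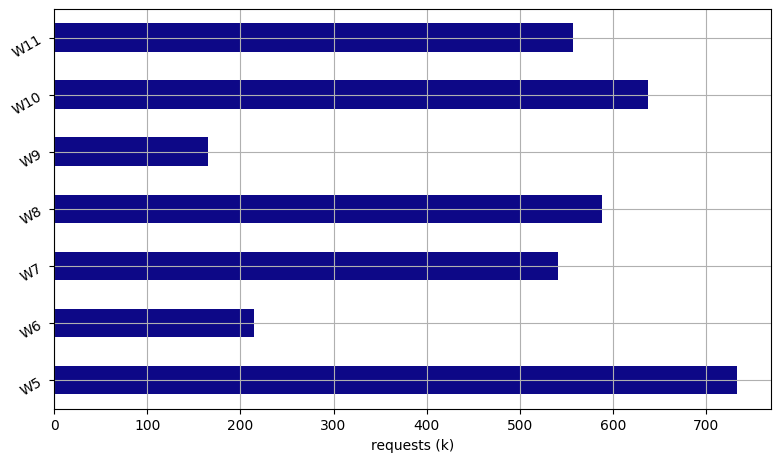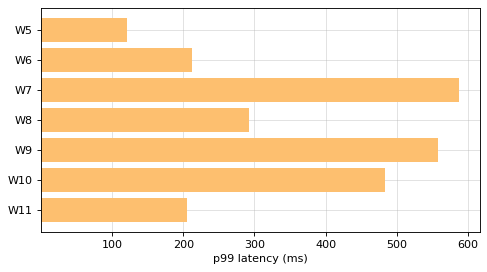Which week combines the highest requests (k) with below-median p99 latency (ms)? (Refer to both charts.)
Chart 2 median p99 latency (ms) ≈ 300; below-median weeks: W5, W6, W11. Among those, W5 has the highest requests (k) (≈ 700).

W5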